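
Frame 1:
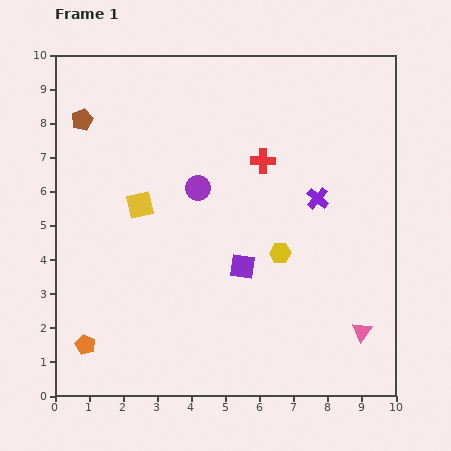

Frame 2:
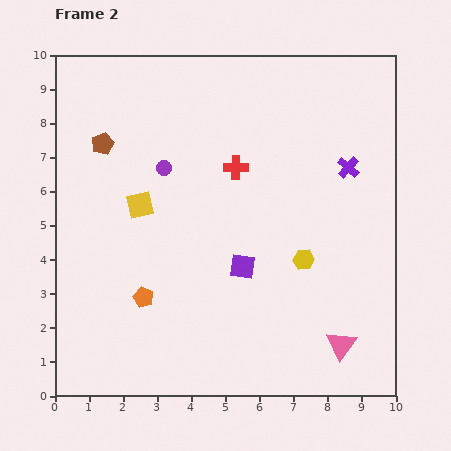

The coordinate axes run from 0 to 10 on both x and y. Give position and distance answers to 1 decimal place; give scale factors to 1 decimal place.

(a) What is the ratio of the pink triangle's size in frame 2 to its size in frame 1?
1.5×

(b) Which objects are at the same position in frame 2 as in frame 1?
the purple square, the yellow square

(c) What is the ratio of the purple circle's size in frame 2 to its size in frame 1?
0.6×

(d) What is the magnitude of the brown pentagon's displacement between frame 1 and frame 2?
0.9

The brown pentagon moved from (0.8, 8.1) to (1.4, 7.4), a distance of √(0.6² + 0.7²) ≈ 0.9.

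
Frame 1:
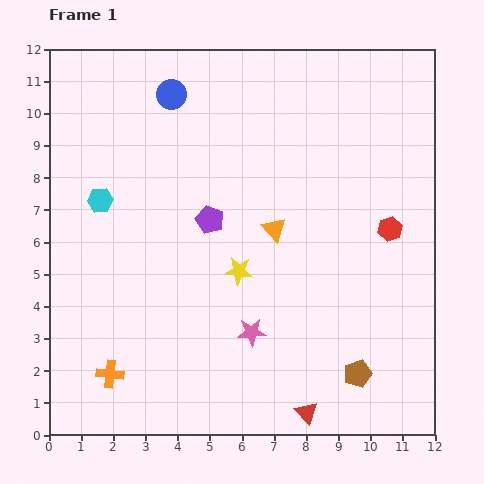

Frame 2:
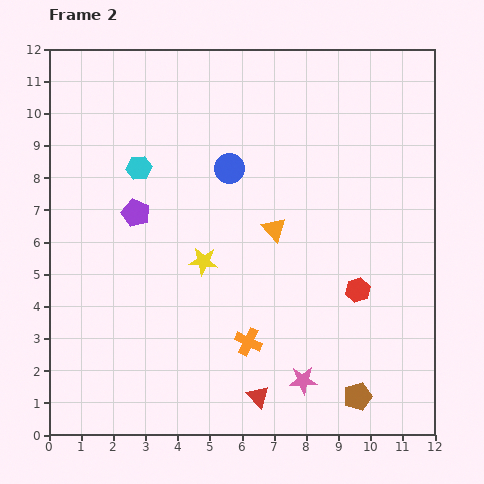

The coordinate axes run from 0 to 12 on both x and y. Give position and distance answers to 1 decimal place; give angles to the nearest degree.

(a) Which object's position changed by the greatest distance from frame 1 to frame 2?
the orange cross

(moved 4.4; next 2.9)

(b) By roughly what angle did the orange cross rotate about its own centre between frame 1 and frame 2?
19° clockwise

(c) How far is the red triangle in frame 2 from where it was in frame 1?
1.6

The red triangle moved from (8.0, 0.7) to (6.5, 1.2), a distance of √(1.5² + 0.5²) ≈ 1.6.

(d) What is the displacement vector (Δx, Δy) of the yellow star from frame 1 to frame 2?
(-1.1, 0.3)

The yellow star was at (5.9, 5.1) in frame 1 and (4.8, 5.4) in frame 2.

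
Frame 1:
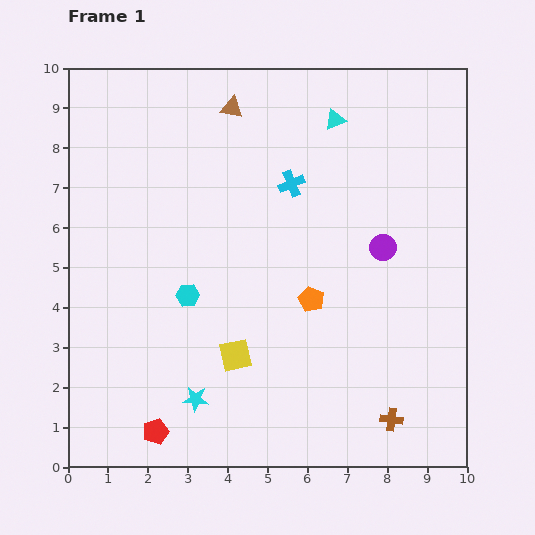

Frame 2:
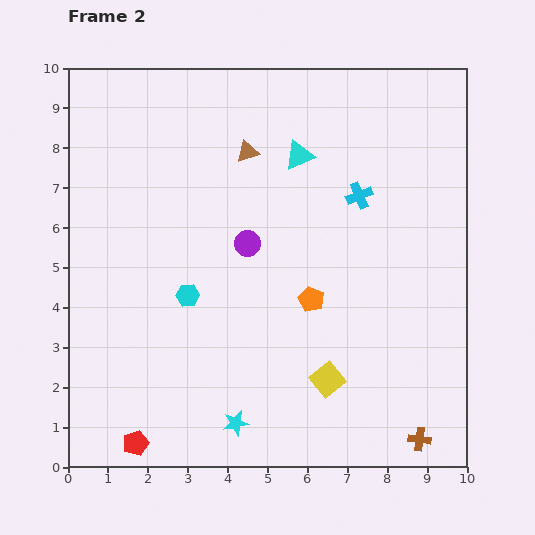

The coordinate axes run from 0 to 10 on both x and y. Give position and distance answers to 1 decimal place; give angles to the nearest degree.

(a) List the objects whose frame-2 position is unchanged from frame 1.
the cyan hexagon, the orange pentagon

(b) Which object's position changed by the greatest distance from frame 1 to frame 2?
the purple circle

(moved 3.4; next 2.4)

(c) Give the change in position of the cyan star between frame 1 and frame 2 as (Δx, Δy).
(1.0, -0.6)

The cyan star was at (3.2, 1.7) in frame 1 and (4.2, 1.1) in frame 2.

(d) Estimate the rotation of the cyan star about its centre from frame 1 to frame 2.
15° counter-clockwise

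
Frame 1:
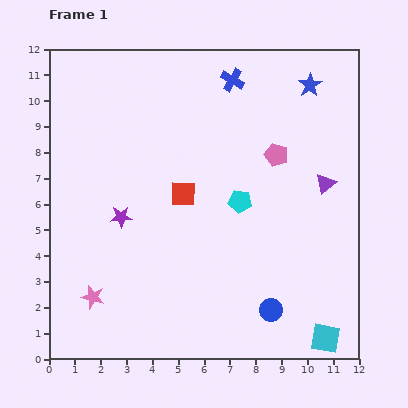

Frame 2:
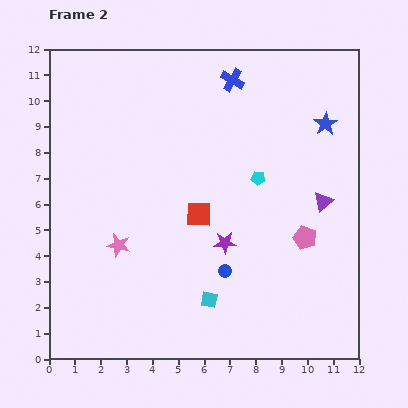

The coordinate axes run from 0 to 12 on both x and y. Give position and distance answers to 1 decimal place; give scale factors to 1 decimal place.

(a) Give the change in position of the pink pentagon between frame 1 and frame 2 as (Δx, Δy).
(1.1, -3.2)

The pink pentagon was at (8.8, 7.9) in frame 1 and (9.9, 4.7) in frame 2.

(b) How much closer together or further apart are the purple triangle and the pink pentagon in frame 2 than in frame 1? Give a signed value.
-0.6

Distance in frame 1: 2.2. Distance in frame 2: 1.6.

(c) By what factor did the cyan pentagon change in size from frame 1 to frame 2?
0.6×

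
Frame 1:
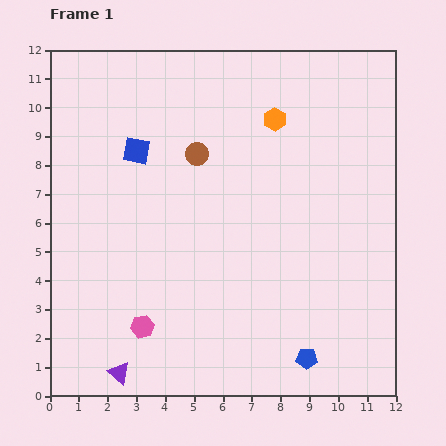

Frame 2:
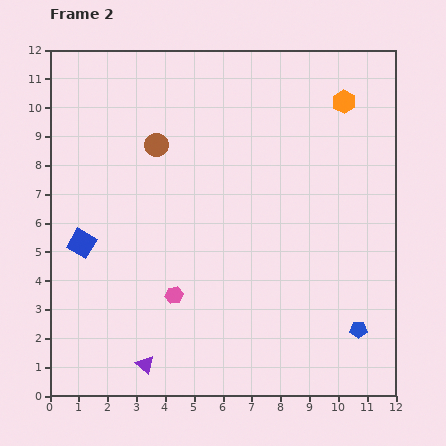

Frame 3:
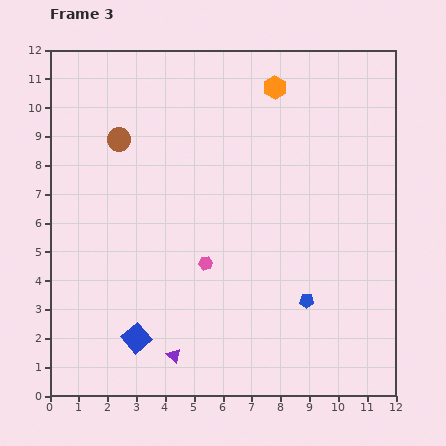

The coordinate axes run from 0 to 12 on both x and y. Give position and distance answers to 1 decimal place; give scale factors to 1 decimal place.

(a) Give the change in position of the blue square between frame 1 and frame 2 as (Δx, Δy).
(-1.9, -3.2)

The blue square was at (3.0, 8.5) in frame 1 and (1.1, 5.3) in frame 2.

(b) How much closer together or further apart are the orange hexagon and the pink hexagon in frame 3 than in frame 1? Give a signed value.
-1.9

Distance in frame 1: 8.5. Distance in frame 3: 6.6.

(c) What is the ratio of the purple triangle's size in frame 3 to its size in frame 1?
0.7×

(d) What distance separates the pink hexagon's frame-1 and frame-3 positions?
3.1

The pink hexagon moved from (3.2, 2.4) to (5.4, 4.6), a distance of √(2.2² + 2.2²) ≈ 3.1.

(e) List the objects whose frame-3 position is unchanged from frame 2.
none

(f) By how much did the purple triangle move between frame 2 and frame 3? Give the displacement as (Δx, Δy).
(1.0, 0.3)

The purple triangle was at (3.3, 1.1) in frame 2 and (4.3, 1.4) in frame 3.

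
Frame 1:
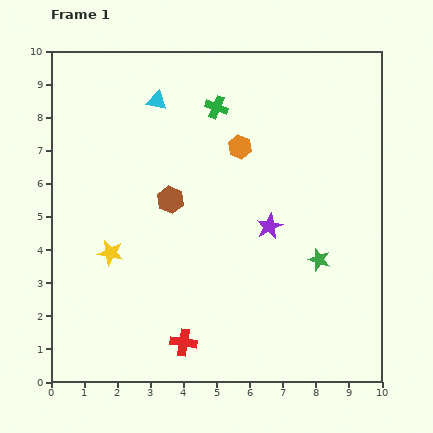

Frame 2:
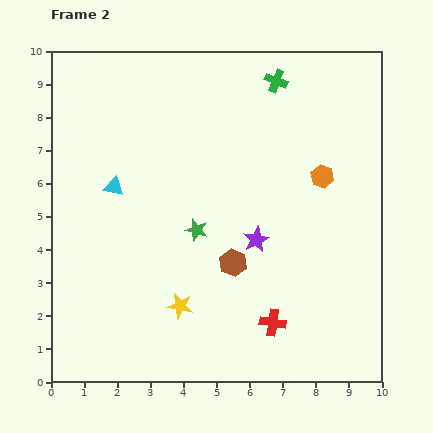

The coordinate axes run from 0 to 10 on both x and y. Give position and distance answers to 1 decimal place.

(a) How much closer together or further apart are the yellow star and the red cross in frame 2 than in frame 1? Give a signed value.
-0.7

Distance in frame 1: 3.5. Distance in frame 2: 2.8.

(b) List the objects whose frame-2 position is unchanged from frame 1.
none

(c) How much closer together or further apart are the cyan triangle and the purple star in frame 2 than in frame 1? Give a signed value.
-0.5

Distance in frame 1: 5.1. Distance in frame 2: 4.6.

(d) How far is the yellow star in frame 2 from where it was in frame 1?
2.6

The yellow star moved from (1.8, 3.9) to (3.9, 2.3), a distance of √(2.1² + 1.6²) ≈ 2.6.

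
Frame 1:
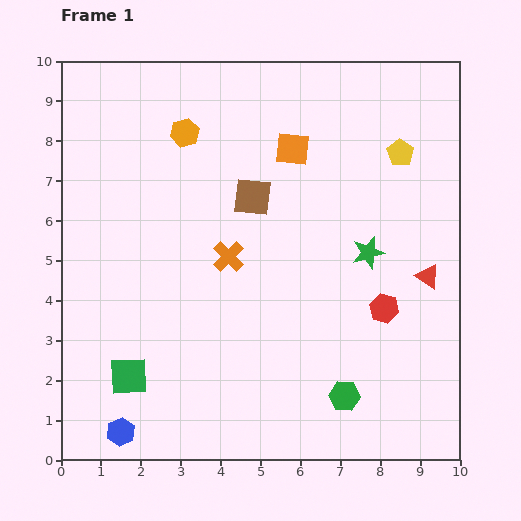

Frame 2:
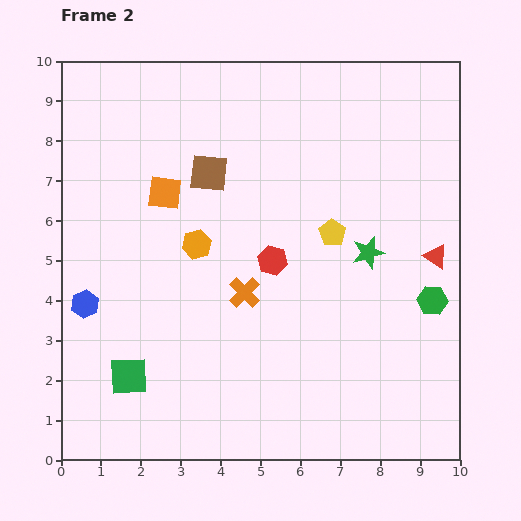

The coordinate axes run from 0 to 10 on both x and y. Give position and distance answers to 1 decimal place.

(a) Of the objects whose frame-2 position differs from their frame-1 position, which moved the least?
the red triangle

(moved 0.5)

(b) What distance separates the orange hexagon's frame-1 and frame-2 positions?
2.8

The orange hexagon moved from (3.1, 8.2) to (3.4, 5.4), a distance of √(0.3² + 2.8²) ≈ 2.8.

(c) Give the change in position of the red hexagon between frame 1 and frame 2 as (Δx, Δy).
(-2.8, 1.2)

The red hexagon was at (8.1, 3.8) in frame 1 and (5.3, 5.0) in frame 2.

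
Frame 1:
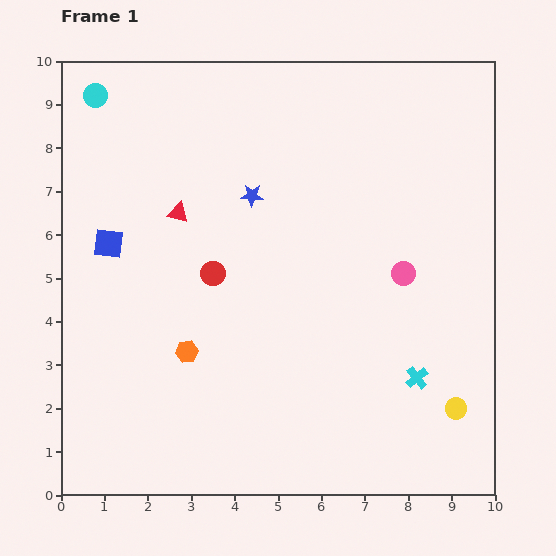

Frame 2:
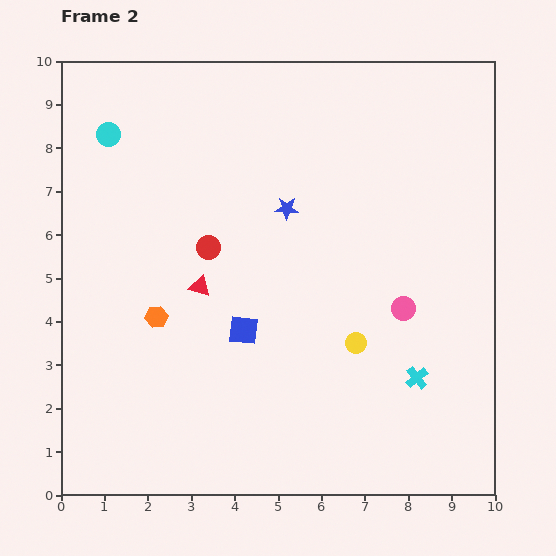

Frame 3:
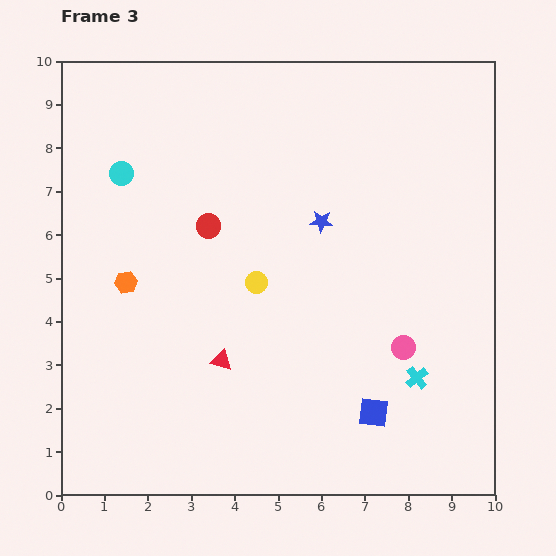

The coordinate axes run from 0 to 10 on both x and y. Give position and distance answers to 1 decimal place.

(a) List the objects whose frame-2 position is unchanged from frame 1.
the cyan cross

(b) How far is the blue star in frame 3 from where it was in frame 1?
1.7

The blue star moved from (4.4, 6.9) to (6.0, 6.3), a distance of √(1.6² + 0.6²) ≈ 1.7.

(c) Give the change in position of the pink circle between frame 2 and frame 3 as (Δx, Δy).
(0.0, -0.9)

The pink circle was at (7.9, 4.3) in frame 2 and (7.9, 3.4) in frame 3.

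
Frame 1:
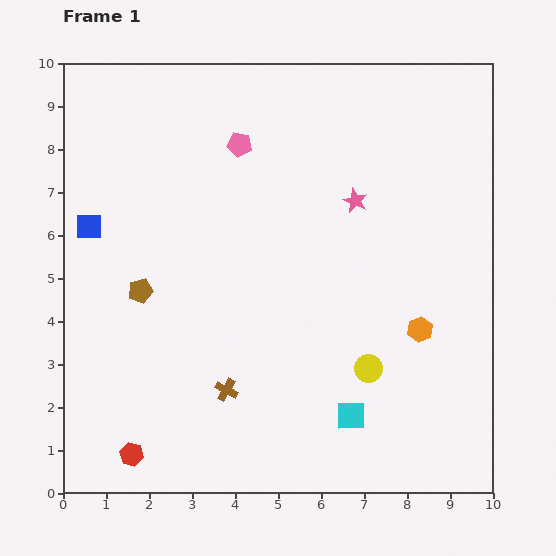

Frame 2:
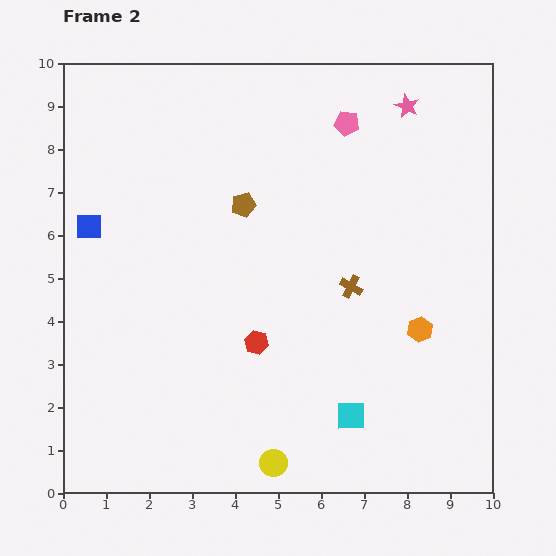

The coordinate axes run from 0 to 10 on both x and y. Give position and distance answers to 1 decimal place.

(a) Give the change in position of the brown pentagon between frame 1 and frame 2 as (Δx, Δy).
(2.4, 2.0)

The brown pentagon was at (1.8, 4.7) in frame 1 and (4.2, 6.7) in frame 2.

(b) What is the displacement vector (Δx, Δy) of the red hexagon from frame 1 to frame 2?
(2.9, 2.6)

The red hexagon was at (1.6, 0.9) in frame 1 and (4.5, 3.5) in frame 2.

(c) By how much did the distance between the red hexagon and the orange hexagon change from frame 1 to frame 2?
-3.5

Distance in frame 1: 7.3. Distance in frame 2: 3.8.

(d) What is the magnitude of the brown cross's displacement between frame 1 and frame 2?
3.8

The brown cross moved from (3.8, 2.4) to (6.7, 4.8), a distance of √(2.9² + 2.4²) ≈ 3.8.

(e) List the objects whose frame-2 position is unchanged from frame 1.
the orange hexagon, the cyan square, the blue square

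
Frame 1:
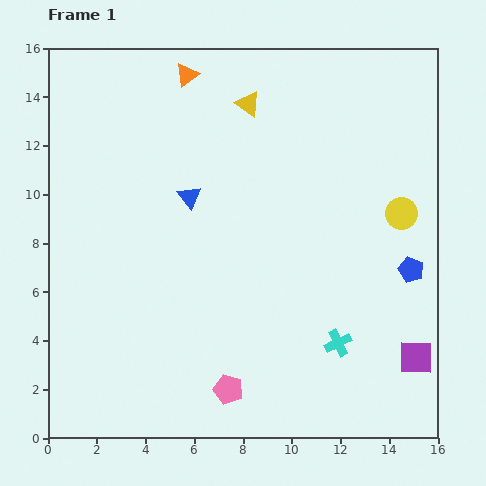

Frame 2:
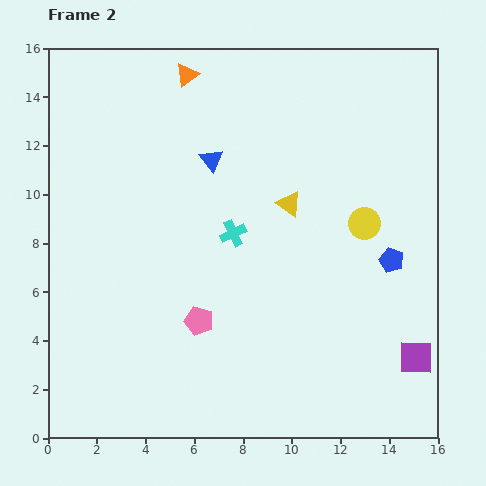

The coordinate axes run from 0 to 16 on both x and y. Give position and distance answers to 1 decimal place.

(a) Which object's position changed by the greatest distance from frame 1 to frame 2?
the cyan cross

(moved 6.2; next 4.4)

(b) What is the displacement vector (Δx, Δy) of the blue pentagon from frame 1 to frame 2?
(-0.8, 0.4)

The blue pentagon was at (14.9, 6.9) in frame 1 and (14.1, 7.3) in frame 2.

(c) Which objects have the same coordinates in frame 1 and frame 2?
the purple square, the orange triangle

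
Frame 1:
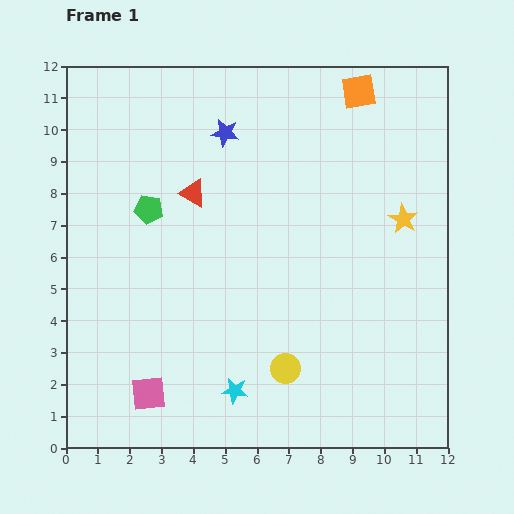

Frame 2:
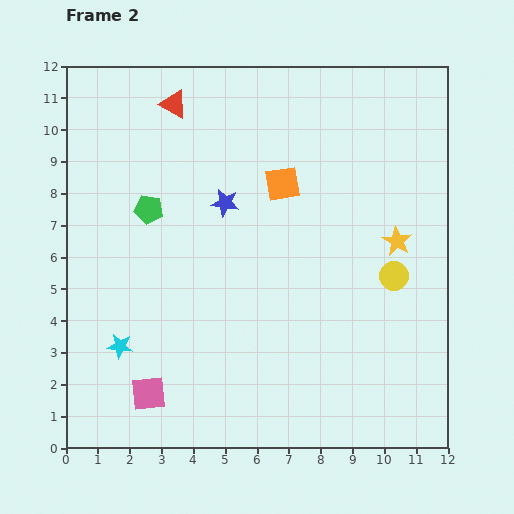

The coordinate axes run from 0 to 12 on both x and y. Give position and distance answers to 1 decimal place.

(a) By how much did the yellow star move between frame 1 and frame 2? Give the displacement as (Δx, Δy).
(-0.2, -0.7)

The yellow star was at (10.6, 7.2) in frame 1 and (10.4, 6.5) in frame 2.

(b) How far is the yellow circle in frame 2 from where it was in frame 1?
4.5

The yellow circle moved from (6.9, 2.5) to (10.3, 5.4), a distance of √(3.4² + 2.9²) ≈ 4.5.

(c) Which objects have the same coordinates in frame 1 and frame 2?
the pink square, the green pentagon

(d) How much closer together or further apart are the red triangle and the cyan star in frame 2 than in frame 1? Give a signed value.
+1.5

Distance in frame 1: 6.3. Distance in frame 2: 7.8.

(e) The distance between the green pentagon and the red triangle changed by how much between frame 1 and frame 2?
+1.9

Distance in frame 1: 1.5. Distance in frame 2: 3.4.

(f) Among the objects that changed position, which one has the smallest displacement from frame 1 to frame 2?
the yellow star

(moved 0.7)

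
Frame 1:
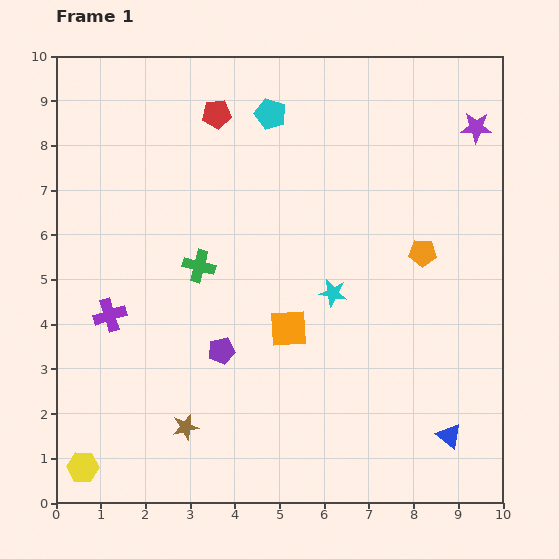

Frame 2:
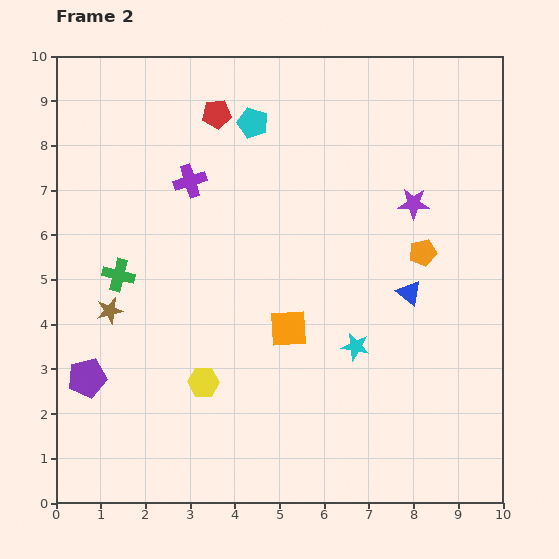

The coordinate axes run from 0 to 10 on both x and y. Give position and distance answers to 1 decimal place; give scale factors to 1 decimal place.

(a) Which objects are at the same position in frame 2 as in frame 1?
the orange square, the red pentagon, the orange pentagon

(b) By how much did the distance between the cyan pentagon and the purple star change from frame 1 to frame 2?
-0.6

Distance in frame 1: 4.6. Distance in frame 2: 4.0.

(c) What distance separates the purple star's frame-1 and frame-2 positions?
2.2

The purple star moved from (9.4, 8.4) to (8.0, 6.7), a distance of √(1.4² + 1.7²) ≈ 2.2.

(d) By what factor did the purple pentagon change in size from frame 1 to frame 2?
1.5×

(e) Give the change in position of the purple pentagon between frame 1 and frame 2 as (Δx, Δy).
(-3.0, -0.6)

The purple pentagon was at (3.7, 3.4) in frame 1 and (0.7, 2.8) in frame 2.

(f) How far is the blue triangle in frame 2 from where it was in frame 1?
3.3

The blue triangle moved from (8.8, 1.5) to (7.9, 4.7), a distance of √(0.9² + 3.2²) ≈ 3.3.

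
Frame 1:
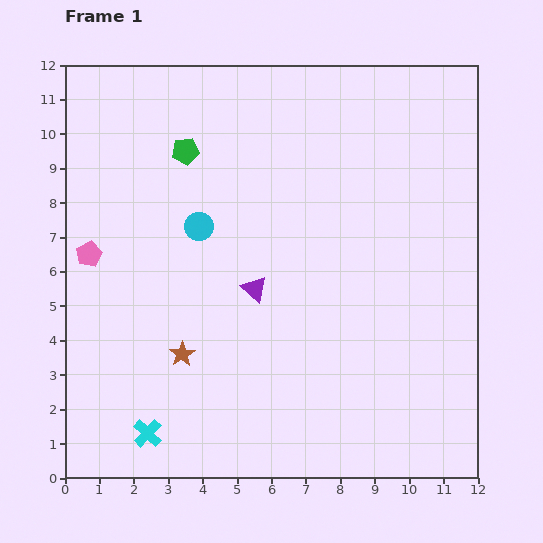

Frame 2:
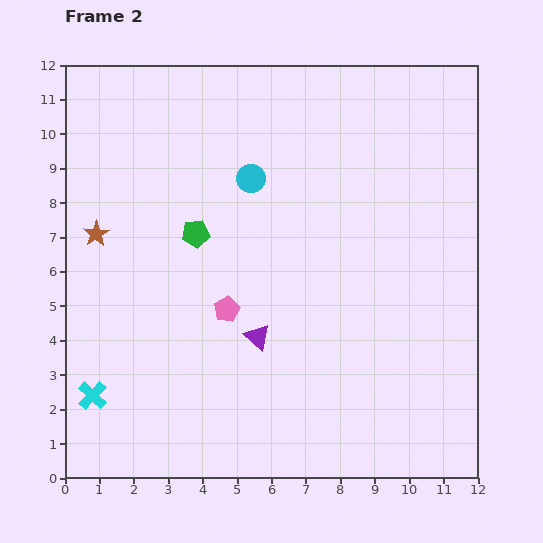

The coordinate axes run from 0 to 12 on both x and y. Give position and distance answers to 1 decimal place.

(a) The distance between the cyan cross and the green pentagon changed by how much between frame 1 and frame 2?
-2.7

Distance in frame 1: 8.3. Distance in frame 2: 5.6.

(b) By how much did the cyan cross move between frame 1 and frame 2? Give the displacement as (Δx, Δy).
(-1.6, 1.1)

The cyan cross was at (2.4, 1.3) in frame 1 and (0.8, 2.4) in frame 2.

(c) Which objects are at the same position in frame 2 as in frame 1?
none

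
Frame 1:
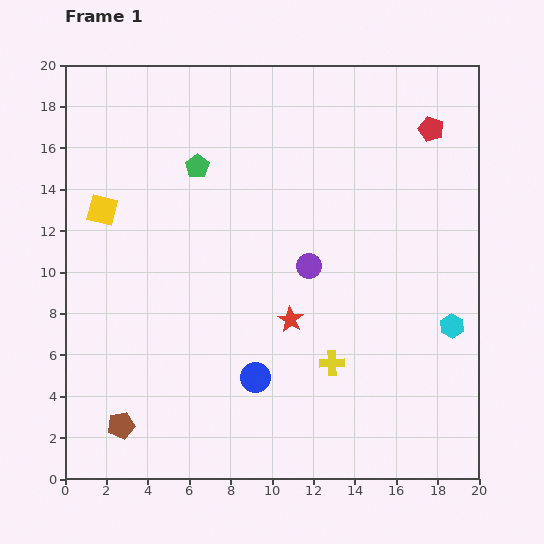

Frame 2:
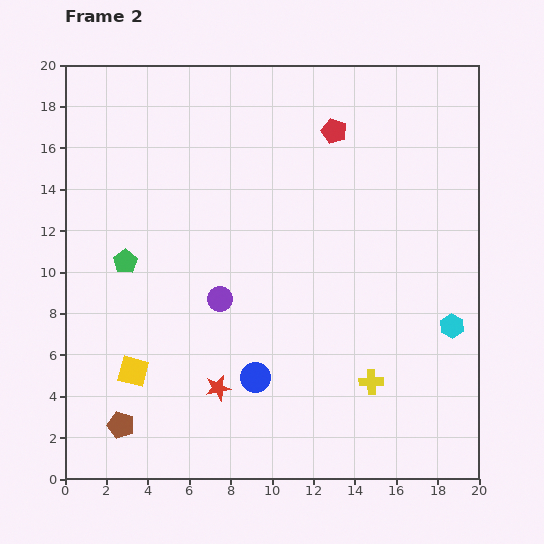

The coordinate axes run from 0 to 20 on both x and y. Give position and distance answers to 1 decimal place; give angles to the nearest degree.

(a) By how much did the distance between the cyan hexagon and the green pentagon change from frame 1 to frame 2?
+1.6

Distance in frame 1: 14.5. Distance in frame 2: 16.1.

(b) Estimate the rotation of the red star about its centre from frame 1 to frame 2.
28° clockwise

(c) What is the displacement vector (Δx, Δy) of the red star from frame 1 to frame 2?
(-3.5, -3.3)

The red star was at (10.9, 7.7) in frame 1 and (7.4, 4.4) in frame 2.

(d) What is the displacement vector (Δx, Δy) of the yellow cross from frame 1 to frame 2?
(1.9, -0.9)

The yellow cross was at (12.9, 5.6) in frame 1 and (14.8, 4.7) in frame 2.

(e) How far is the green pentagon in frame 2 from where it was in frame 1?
5.8

The green pentagon moved from (6.4, 15.1) to (2.9, 10.5), a distance of √(3.5² + 4.6²) ≈ 5.8.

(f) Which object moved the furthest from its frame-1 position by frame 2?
the yellow square

(moved 7.9; next 5.8)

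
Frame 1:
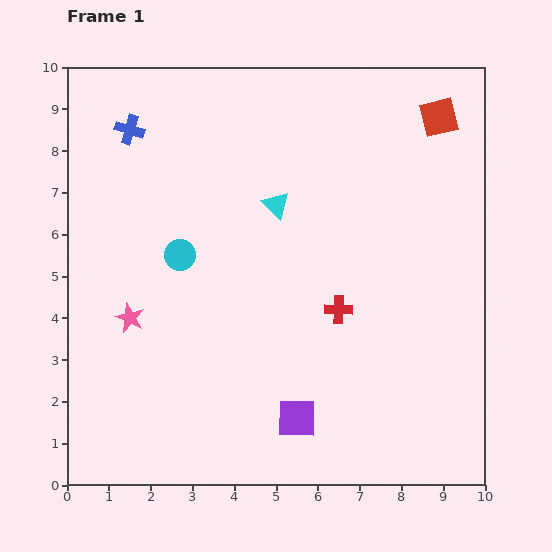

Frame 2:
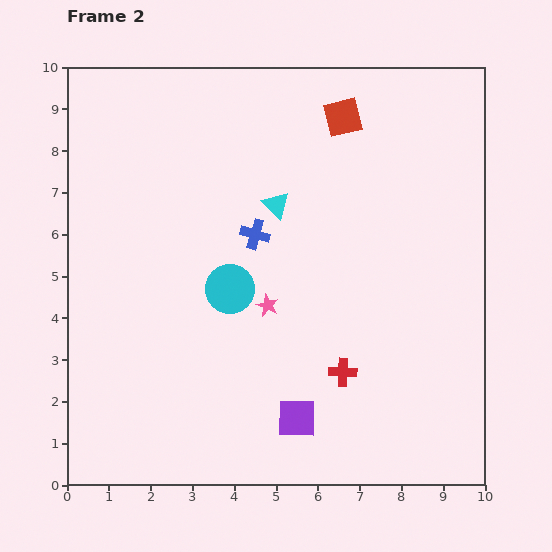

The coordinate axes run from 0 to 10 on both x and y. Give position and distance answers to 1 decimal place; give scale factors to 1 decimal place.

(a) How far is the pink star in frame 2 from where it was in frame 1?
3.3

The pink star moved from (1.5, 4.0) to (4.8, 4.3), a distance of √(3.3² + 0.3²) ≈ 3.3.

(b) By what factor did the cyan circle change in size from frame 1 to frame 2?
1.6×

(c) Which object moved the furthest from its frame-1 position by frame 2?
the blue cross

(moved 3.9; next 3.3)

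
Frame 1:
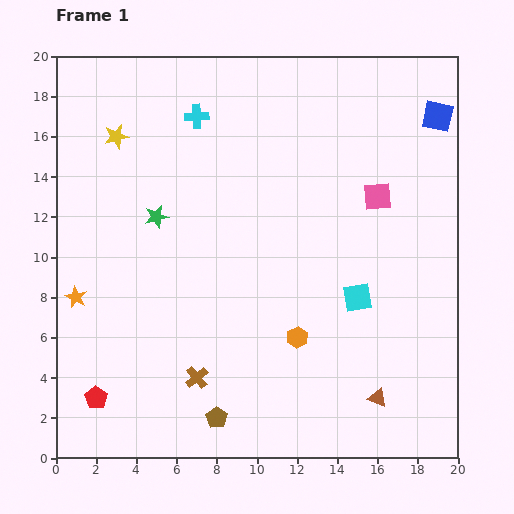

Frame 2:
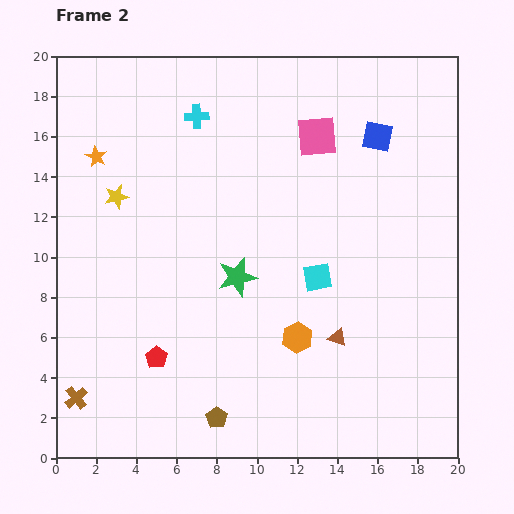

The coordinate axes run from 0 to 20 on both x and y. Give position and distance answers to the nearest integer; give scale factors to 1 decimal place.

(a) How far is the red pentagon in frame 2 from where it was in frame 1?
4

The red pentagon moved from (2, 3) to (5, 5), a distance of √(3² + 2²) ≈ 4.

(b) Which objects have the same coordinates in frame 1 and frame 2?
the brown pentagon, the cyan cross, the orange hexagon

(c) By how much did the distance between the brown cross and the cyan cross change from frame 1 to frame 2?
+2

Distance in frame 1: 13. Distance in frame 2: 15.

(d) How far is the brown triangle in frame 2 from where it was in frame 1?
4

The brown triangle moved from (16, 3) to (14, 6), a distance of √(2² + 3²) ≈ 4.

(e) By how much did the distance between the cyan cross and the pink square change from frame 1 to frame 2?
-4

Distance in frame 1: 10. Distance in frame 2: 6.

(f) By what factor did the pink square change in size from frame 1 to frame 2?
1.4×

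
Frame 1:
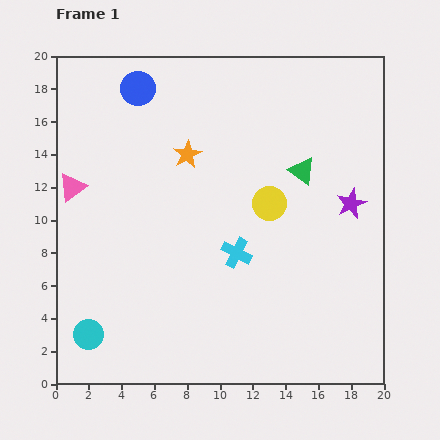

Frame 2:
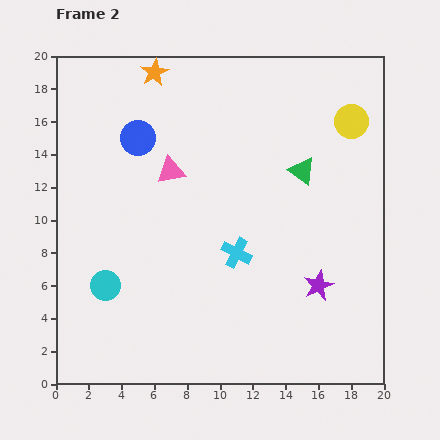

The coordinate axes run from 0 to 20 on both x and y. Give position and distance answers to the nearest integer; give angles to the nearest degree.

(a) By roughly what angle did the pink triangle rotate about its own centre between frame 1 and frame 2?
25° clockwise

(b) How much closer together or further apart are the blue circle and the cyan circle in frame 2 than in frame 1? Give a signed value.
-6

Distance in frame 1: 15. Distance in frame 2: 9.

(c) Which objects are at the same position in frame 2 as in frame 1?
the cyan cross, the green triangle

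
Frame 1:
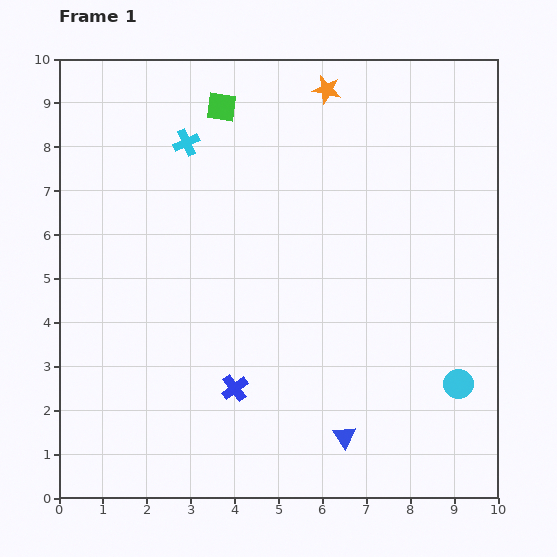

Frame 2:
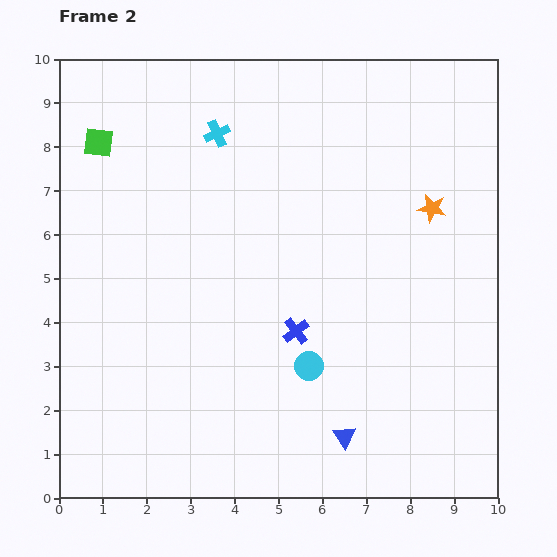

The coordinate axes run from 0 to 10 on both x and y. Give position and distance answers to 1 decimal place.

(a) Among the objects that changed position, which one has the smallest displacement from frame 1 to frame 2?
the cyan cross

(moved 0.7)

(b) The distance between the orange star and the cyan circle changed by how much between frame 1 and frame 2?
-2.7

Distance in frame 1: 7.3. Distance in frame 2: 4.6.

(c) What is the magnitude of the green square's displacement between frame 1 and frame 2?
2.9

The green square moved from (3.7, 8.9) to (0.9, 8.1), a distance of √(2.8² + 0.8²) ≈ 2.9.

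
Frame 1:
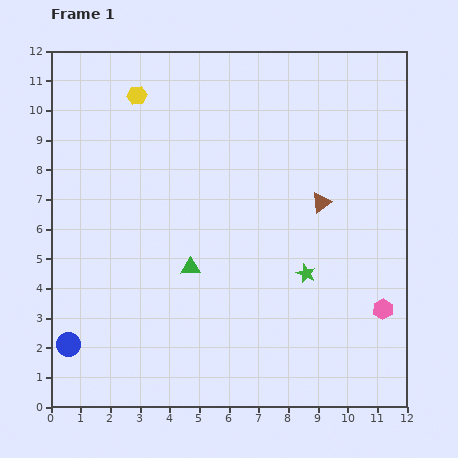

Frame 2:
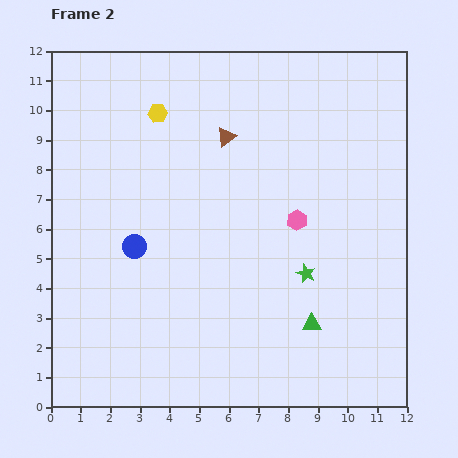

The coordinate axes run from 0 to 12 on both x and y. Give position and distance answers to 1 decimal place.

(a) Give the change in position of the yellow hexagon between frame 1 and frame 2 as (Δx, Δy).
(0.7, -0.6)

The yellow hexagon was at (2.9, 10.5) in frame 1 and (3.6, 9.9) in frame 2.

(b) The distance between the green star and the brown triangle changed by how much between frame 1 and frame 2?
+2.8

Distance in frame 1: 2.5. Distance in frame 2: 5.3.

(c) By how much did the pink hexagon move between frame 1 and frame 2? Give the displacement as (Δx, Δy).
(-2.9, 3.0)

The pink hexagon was at (11.2, 3.3) in frame 1 and (8.3, 6.3) in frame 2.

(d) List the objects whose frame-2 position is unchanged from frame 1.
the green star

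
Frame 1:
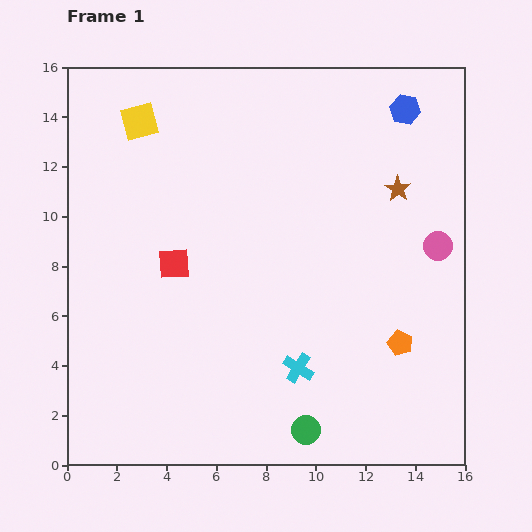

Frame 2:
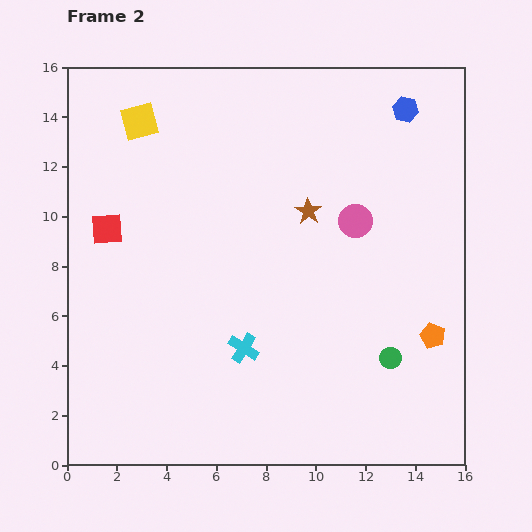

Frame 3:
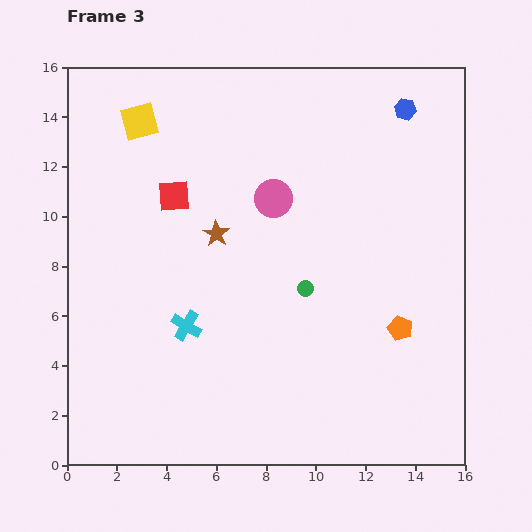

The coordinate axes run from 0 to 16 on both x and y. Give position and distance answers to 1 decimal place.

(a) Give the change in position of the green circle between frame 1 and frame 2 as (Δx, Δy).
(3.4, 2.9)

The green circle was at (9.6, 1.4) in frame 1 and (13.0, 4.3) in frame 2.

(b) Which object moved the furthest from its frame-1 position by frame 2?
the green circle

(moved 4.5; next 3.7)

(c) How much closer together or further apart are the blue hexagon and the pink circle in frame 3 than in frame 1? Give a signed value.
+0.7

Distance in frame 1: 5.7. Distance in frame 3: 6.4.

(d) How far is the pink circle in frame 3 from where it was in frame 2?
3.4

The pink circle moved from (11.6, 9.8) to (8.3, 10.7), a distance of √(3.3² + 0.9²) ≈ 3.4.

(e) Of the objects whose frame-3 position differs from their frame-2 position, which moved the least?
the orange pentagon

(moved 1.3)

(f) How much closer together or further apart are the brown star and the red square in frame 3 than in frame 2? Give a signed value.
-5.8

Distance in frame 2: 8.1. Distance in frame 3: 2.3.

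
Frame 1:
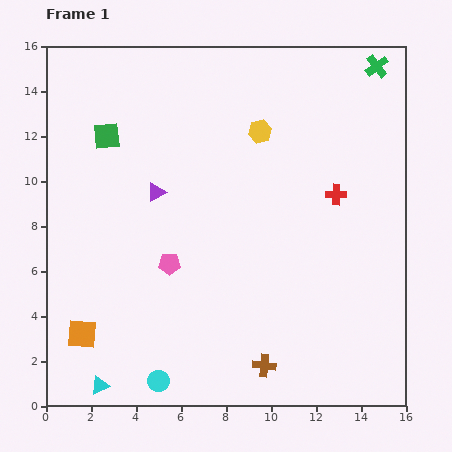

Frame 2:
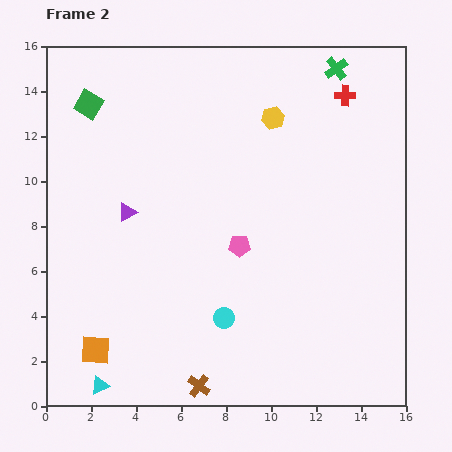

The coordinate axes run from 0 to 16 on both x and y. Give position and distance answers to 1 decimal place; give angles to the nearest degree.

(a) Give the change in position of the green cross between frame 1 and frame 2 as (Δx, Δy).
(-1.8, -0.1)

The green cross was at (14.7, 15.1) in frame 1 and (12.9, 15.0) in frame 2.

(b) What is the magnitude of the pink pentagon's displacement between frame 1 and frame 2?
3.2

The pink pentagon moved from (5.5, 6.3) to (8.6, 7.1), a distance of √(3.1² + 0.8²) ≈ 3.2.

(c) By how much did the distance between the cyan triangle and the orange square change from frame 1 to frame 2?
-0.8

Distance in frame 1: 2.4. Distance in frame 2: 1.6.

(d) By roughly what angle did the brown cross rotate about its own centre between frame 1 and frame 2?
32° clockwise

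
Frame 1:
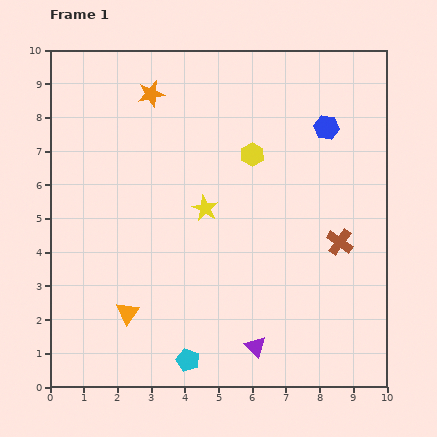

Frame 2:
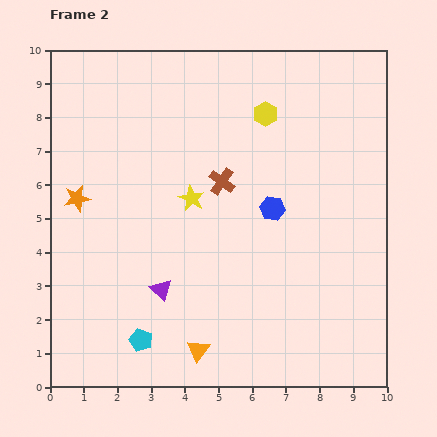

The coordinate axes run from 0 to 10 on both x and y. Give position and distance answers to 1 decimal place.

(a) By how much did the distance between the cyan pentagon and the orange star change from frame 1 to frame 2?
-3.4

Distance in frame 1: 8.0. Distance in frame 2: 4.6.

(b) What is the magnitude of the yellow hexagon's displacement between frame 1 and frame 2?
1.3

The yellow hexagon moved from (6.0, 6.9) to (6.4, 8.1), a distance of √(0.4² + 1.2²) ≈ 1.3.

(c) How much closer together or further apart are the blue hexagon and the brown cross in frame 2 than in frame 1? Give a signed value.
-1.7

Distance in frame 1: 3.4. Distance in frame 2: 1.7.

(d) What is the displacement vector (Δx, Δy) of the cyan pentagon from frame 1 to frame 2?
(-1.4, 0.6)

The cyan pentagon was at (4.1, 0.8) in frame 1 and (2.7, 1.4) in frame 2.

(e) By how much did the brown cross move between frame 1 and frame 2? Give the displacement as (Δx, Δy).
(-3.5, 1.8)

The brown cross was at (8.6, 4.3) in frame 1 and (5.1, 6.1) in frame 2.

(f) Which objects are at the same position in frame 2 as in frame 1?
none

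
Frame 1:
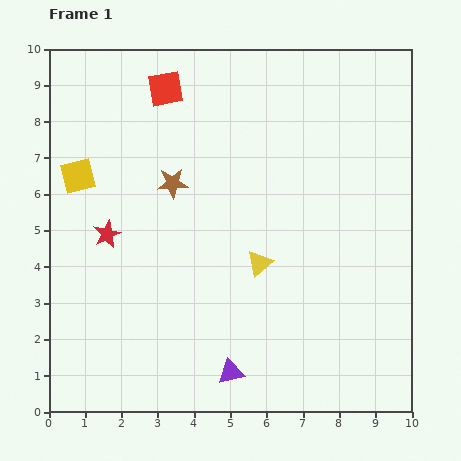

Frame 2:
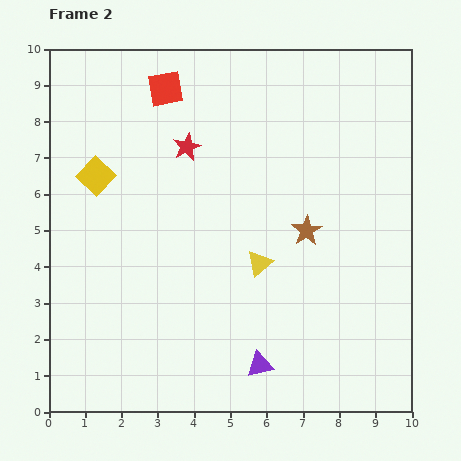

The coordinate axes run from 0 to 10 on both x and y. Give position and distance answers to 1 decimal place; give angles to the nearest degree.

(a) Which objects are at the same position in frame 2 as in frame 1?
the yellow triangle, the red square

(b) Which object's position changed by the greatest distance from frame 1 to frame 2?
the brown star

(moved 3.9; next 3.3)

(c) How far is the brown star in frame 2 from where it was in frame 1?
3.9

The brown star moved from (3.4, 6.3) to (7.1, 5.0), a distance of √(3.7² + 1.3²) ≈ 3.9.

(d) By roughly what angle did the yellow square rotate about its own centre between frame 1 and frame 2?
33° counter-clockwise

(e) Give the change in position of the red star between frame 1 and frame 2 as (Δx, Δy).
(2.2, 2.4)

The red star was at (1.6, 4.9) in frame 1 and (3.8, 7.3) in frame 2.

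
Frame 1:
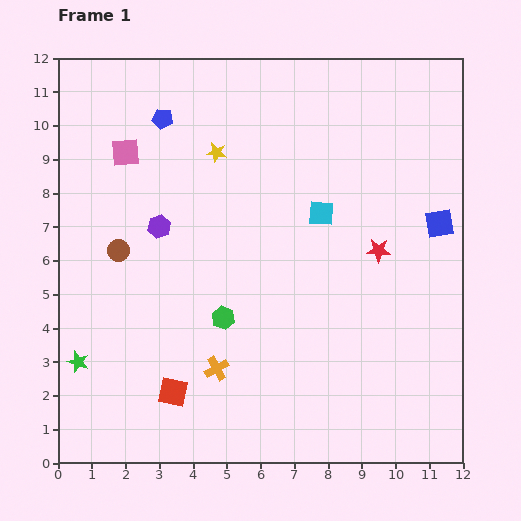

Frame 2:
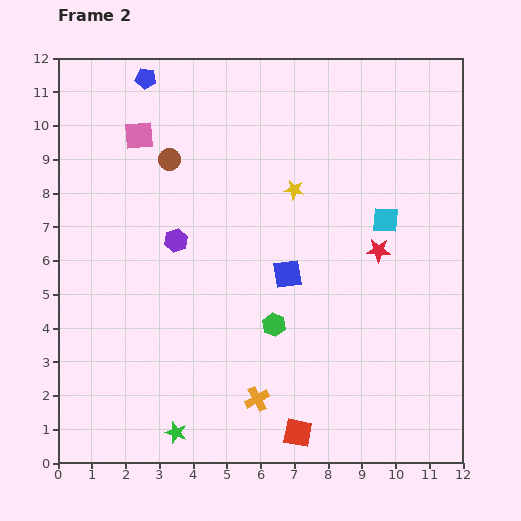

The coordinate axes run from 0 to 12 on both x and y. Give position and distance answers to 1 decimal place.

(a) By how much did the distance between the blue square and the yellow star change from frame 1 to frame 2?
-4.4

Distance in frame 1: 6.9. Distance in frame 2: 2.5.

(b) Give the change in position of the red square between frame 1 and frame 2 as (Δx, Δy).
(3.7, -1.2)

The red square was at (3.4, 2.1) in frame 1 and (7.1, 0.9) in frame 2.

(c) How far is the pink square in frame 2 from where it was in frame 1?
0.6

The pink square moved from (2.0, 9.2) to (2.4, 9.7), a distance of √(0.4² + 0.5²) ≈ 0.6.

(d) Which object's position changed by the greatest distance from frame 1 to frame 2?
the blue square

(moved 4.7; next 3.9)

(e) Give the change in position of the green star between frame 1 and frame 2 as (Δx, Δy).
(2.9, -2.1)

The green star was at (0.6, 3.0) in frame 1 and (3.5, 0.9) in frame 2.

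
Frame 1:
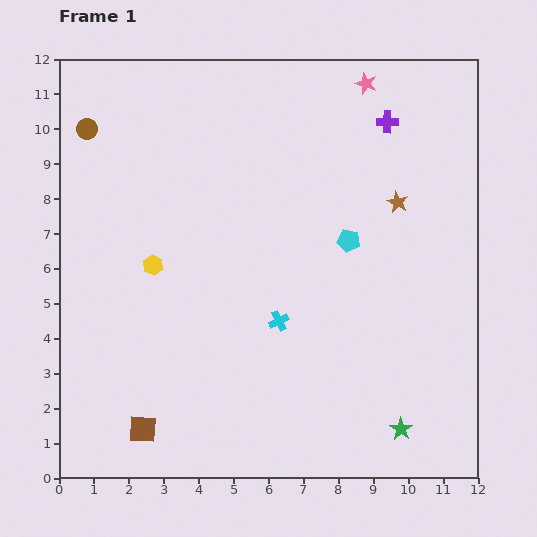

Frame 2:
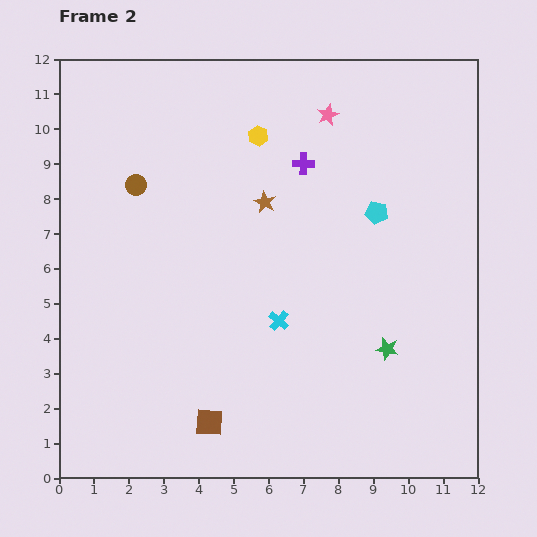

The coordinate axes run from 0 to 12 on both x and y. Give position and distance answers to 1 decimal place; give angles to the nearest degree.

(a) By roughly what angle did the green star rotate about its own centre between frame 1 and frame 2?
24° counter-clockwise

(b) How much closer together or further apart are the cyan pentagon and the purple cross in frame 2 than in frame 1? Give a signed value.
-1.1

Distance in frame 1: 3.6. Distance in frame 2: 2.5.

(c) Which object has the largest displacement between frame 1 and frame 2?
the yellow hexagon

(moved 4.8; next 3.8)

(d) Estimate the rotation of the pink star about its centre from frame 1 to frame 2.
28° clockwise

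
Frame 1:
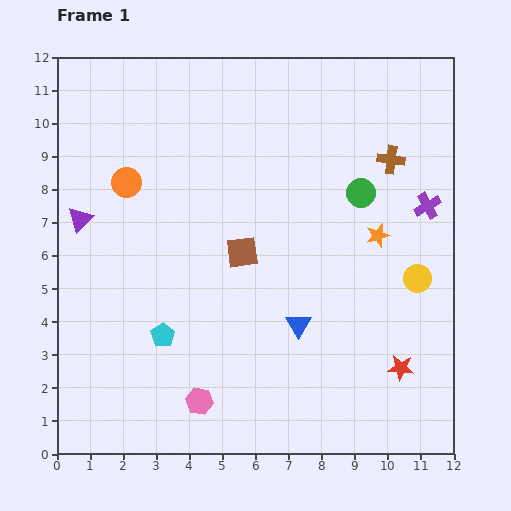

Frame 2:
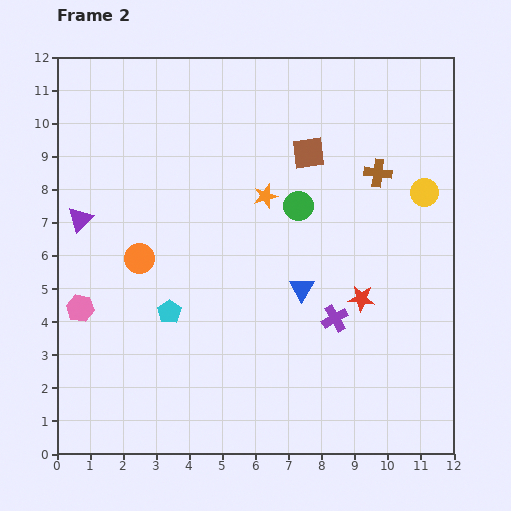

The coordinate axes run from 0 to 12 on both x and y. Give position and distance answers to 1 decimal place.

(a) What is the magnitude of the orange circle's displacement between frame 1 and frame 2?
2.3

The orange circle moved from (2.1, 8.2) to (2.5, 5.9), a distance of √(0.4² + 2.3²) ≈ 2.3.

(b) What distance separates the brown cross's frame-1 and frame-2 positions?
0.6

The brown cross moved from (10.1, 8.9) to (9.7, 8.5), a distance of √(0.4² + 0.4²) ≈ 0.6.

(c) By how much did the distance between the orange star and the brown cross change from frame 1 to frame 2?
+1.2

Distance in frame 1: 2.3. Distance in frame 2: 3.5.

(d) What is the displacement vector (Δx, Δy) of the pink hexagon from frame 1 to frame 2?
(-3.6, 2.8)

The pink hexagon was at (4.3, 1.6) in frame 1 and (0.7, 4.4) in frame 2.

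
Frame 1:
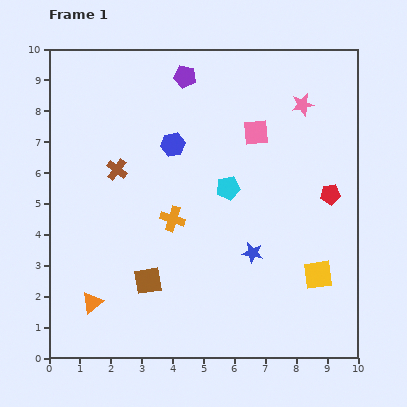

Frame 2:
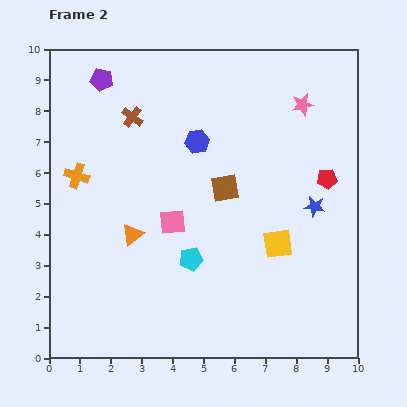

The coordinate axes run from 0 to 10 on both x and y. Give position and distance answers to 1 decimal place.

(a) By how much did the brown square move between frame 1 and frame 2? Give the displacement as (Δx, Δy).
(2.5, 3.0)

The brown square was at (3.2, 2.5) in frame 1 and (5.7, 5.5) in frame 2.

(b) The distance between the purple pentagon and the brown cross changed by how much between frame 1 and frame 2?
-2.1

Distance in frame 1: 3.7. Distance in frame 2: 1.6.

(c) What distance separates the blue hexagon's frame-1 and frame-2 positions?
0.8

The blue hexagon moved from (4.0, 6.9) to (4.8, 7.0), a distance of √(0.8² + 0.1²) ≈ 0.8.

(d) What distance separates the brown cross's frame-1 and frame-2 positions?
1.8

The brown cross moved from (2.2, 6.1) to (2.7, 7.8), a distance of √(0.5² + 1.7²) ≈ 1.8.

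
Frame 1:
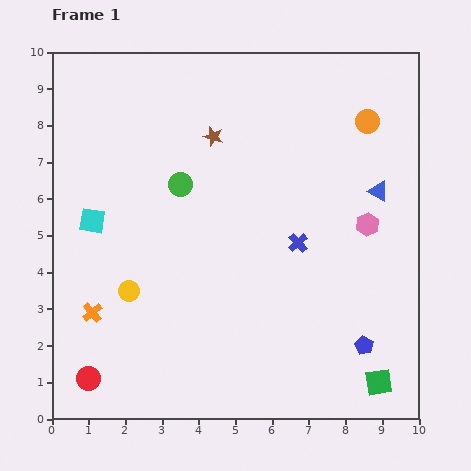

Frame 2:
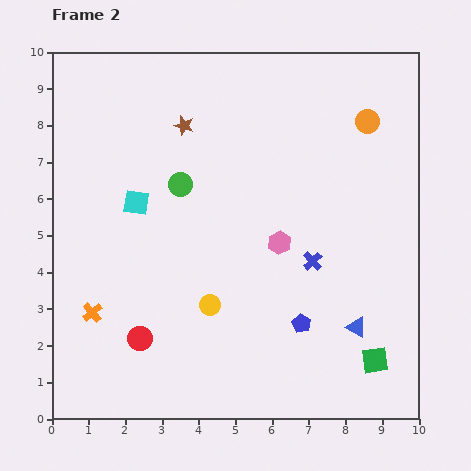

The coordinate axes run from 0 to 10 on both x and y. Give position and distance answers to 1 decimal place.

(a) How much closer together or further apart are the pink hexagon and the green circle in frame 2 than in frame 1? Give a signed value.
-2.1

Distance in frame 1: 5.2. Distance in frame 2: 3.1.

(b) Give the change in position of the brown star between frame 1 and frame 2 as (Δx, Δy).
(-0.8, 0.3)

The brown star was at (4.4, 7.7) in frame 1 and (3.6, 8.0) in frame 2.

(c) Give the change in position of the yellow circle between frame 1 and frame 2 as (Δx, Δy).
(2.2, -0.4)

The yellow circle was at (2.1, 3.5) in frame 1 and (4.3, 3.1) in frame 2.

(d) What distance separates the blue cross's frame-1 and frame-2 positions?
0.6

The blue cross moved from (6.7, 4.8) to (7.1, 4.3), a distance of √(0.4² + 0.5²) ≈ 0.6.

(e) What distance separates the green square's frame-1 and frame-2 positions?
0.6

The green square moved from (8.9, 1.0) to (8.8, 1.6), a distance of √(0.1² + 0.6²) ≈ 0.6.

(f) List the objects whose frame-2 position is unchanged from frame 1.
the orange cross, the orange circle, the green circle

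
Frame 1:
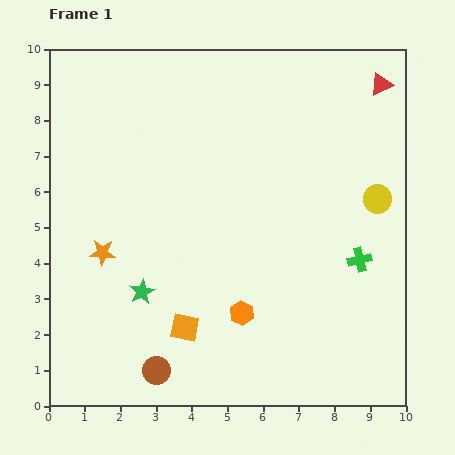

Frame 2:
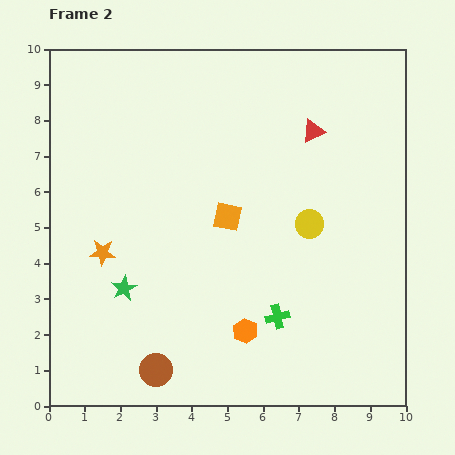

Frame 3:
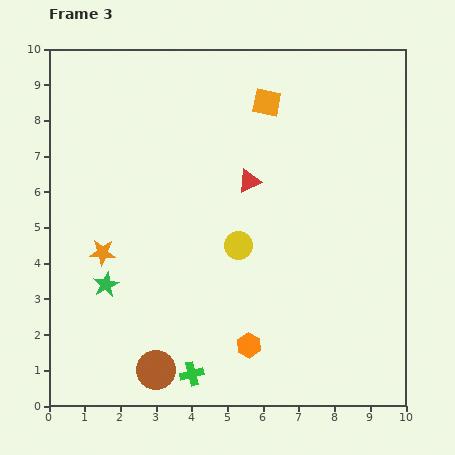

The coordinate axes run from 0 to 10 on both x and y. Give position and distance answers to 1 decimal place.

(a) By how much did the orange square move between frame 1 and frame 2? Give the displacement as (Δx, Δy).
(1.2, 3.1)

The orange square was at (3.8, 2.2) in frame 1 and (5.0, 5.3) in frame 2.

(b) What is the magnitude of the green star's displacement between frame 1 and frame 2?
0.5

The green star moved from (2.6, 3.2) to (2.1, 3.3), a distance of √(0.5² + 0.1²) ≈ 0.5.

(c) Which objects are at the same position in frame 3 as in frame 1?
the orange star, the brown circle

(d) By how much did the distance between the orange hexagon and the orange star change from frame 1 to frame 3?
+0.6

Distance in frame 1: 4.3. Distance in frame 3: 4.9.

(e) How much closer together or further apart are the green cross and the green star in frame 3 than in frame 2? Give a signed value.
-0.9

Distance in frame 2: 4.4. Distance in frame 3: 3.5.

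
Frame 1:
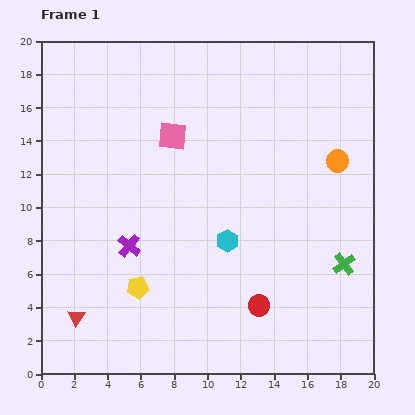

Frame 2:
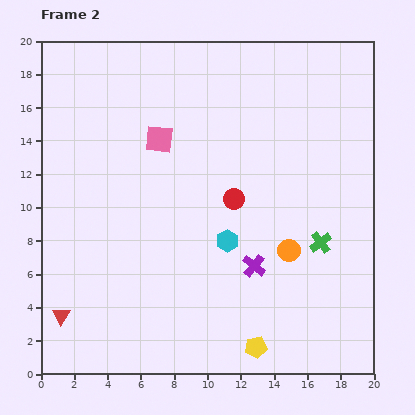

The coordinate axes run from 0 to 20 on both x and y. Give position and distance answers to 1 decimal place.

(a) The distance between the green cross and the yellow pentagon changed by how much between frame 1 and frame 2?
-5.1

Distance in frame 1: 12.5. Distance in frame 2: 7.4.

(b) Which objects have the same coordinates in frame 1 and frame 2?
the cyan hexagon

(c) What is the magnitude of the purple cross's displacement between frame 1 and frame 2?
7.6

The purple cross moved from (5.3, 7.7) to (12.8, 6.5), a distance of √(7.5² + 1.2²) ≈ 7.6.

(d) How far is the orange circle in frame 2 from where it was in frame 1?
6.1

The orange circle moved from (17.8, 12.8) to (14.9, 7.4), a distance of √(2.9² + 5.4²) ≈ 6.1.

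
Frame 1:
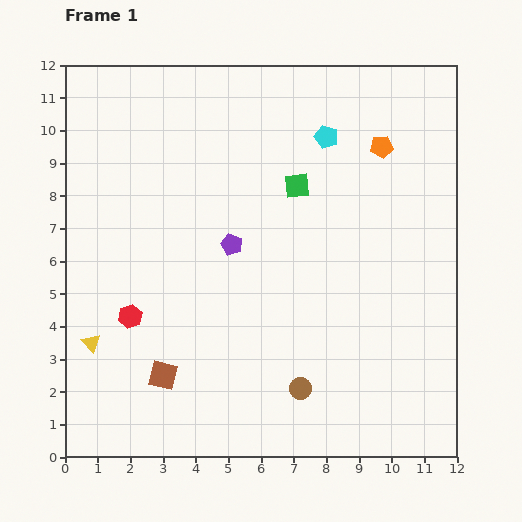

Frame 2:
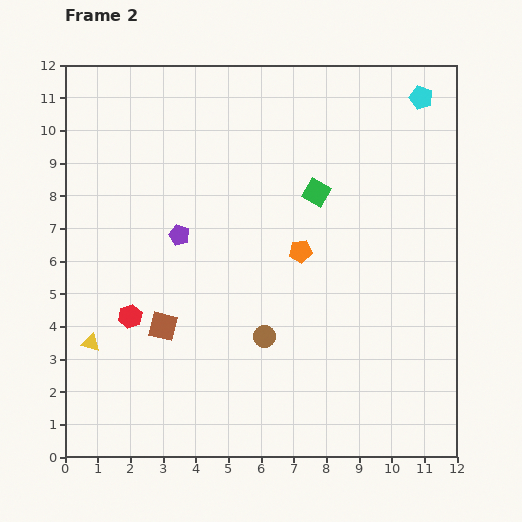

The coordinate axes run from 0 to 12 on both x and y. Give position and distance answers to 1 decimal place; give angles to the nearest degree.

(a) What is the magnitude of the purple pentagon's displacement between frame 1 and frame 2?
1.6

The purple pentagon moved from (5.1, 6.5) to (3.5, 6.8), a distance of √(1.6² + 0.3²) ≈ 1.6.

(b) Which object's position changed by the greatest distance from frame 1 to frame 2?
the orange pentagon

(moved 4.1; next 3.1)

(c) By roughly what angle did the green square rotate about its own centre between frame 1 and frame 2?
35° clockwise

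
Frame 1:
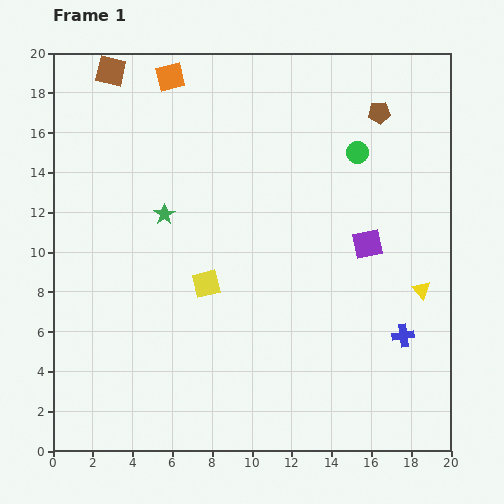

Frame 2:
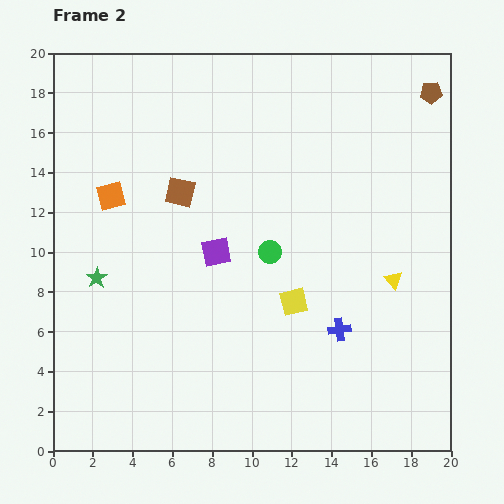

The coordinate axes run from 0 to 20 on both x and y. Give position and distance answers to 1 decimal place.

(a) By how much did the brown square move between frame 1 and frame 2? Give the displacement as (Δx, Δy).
(3.5, -6.1)

The brown square was at (2.9, 19.1) in frame 1 and (6.4, 13.0) in frame 2.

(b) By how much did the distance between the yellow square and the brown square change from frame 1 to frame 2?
-3.8

Distance in frame 1: 11.7. Distance in frame 2: 7.9.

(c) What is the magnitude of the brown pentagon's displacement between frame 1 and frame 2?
2.8

The brown pentagon moved from (16.4, 17.0) to (19.0, 18.0), a distance of √(2.6² + 1.0²) ≈ 2.8.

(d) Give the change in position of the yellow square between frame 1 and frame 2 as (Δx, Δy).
(4.4, -0.9)

The yellow square was at (7.7, 8.4) in frame 1 and (12.1, 7.5) in frame 2.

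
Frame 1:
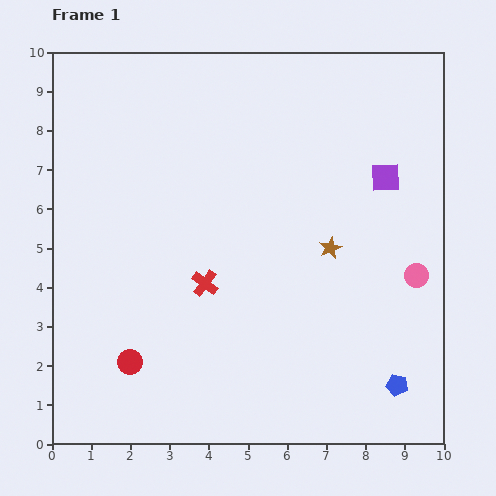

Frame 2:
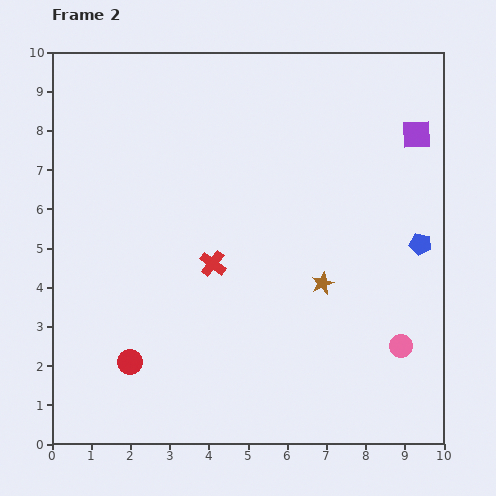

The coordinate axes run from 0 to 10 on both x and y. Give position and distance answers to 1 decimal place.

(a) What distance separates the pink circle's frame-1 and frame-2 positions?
1.8

The pink circle moved from (9.3, 4.3) to (8.9, 2.5), a distance of √(0.4² + 1.8²) ≈ 1.8.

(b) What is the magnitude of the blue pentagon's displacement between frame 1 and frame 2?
3.6

The blue pentagon moved from (8.8, 1.5) to (9.4, 5.1), a distance of √(0.6² + 3.6²) ≈ 3.6.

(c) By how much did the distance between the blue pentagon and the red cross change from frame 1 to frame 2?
-0.2

Distance in frame 1: 5.5. Distance in frame 2: 5.3.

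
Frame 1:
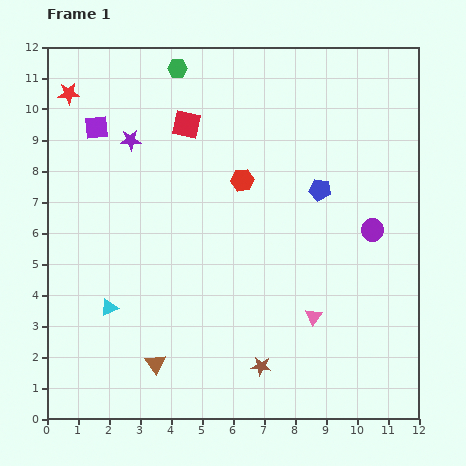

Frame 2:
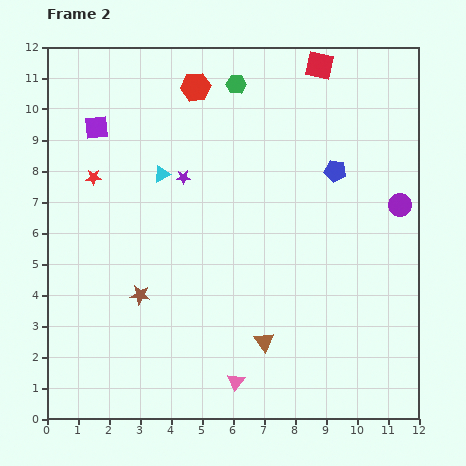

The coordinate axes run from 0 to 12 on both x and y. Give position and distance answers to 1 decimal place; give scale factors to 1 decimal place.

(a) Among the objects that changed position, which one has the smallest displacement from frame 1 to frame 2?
the blue pentagon

(moved 0.8)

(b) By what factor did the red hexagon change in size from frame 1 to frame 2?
1.3×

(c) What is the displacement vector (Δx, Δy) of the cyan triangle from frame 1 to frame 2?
(1.7, 4.3)

The cyan triangle was at (2.0, 3.6) in frame 1 and (3.7, 7.9) in frame 2.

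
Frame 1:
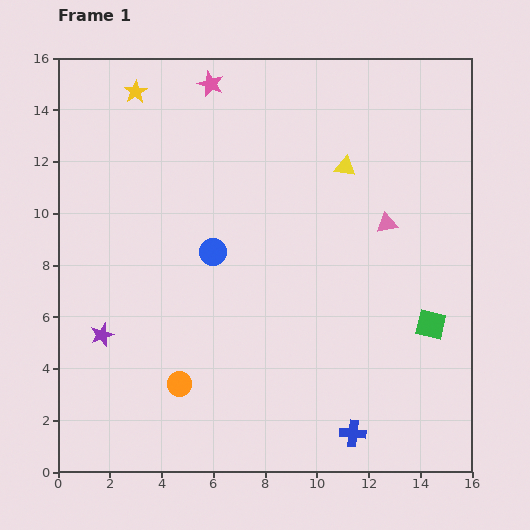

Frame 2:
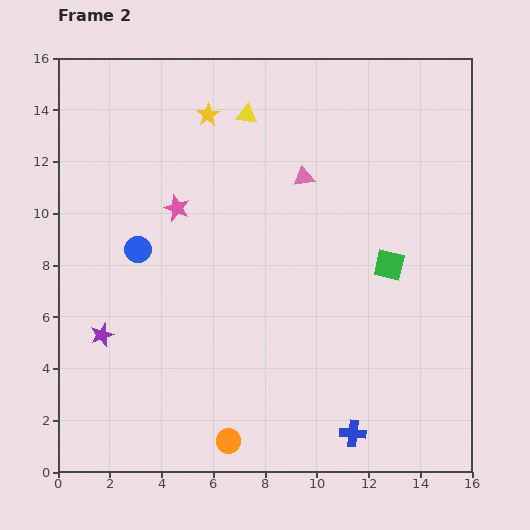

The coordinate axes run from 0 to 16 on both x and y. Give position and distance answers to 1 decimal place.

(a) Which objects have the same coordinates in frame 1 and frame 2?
the blue cross, the purple star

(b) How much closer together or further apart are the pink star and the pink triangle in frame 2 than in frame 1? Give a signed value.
-3.7

Distance in frame 1: 8.7. Distance in frame 2: 5.0.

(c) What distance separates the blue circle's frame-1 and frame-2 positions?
2.9

The blue circle moved from (6.0, 8.5) to (3.1, 8.6), a distance of √(2.9² + 0.1²) ≈ 2.9.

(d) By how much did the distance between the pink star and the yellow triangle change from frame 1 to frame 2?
-1.6

Distance in frame 1: 6.1. Distance in frame 2: 4.5.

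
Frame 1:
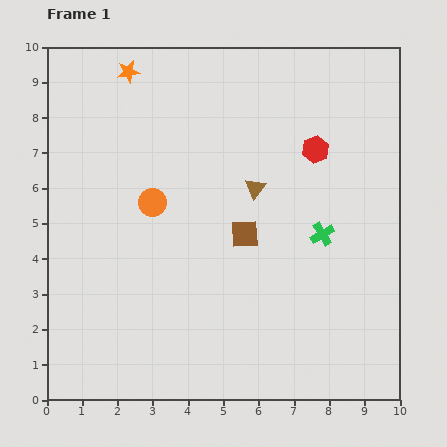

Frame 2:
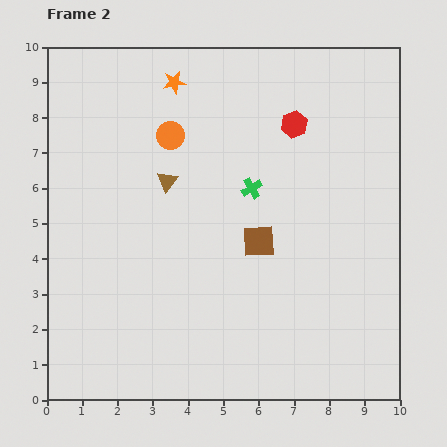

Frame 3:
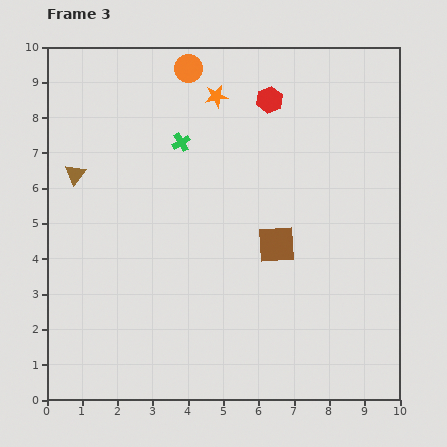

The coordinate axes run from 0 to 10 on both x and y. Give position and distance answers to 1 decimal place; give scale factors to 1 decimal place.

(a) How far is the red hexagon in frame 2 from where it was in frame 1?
0.9

The red hexagon moved from (7.6, 7.1) to (7.0, 7.8), a distance of √(0.6² + 0.7²) ≈ 0.9.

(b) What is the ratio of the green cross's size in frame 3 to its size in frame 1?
0.8×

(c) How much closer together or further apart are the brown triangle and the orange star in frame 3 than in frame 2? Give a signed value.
+1.8

Distance in frame 2: 2.8. Distance in frame 3: 4.6.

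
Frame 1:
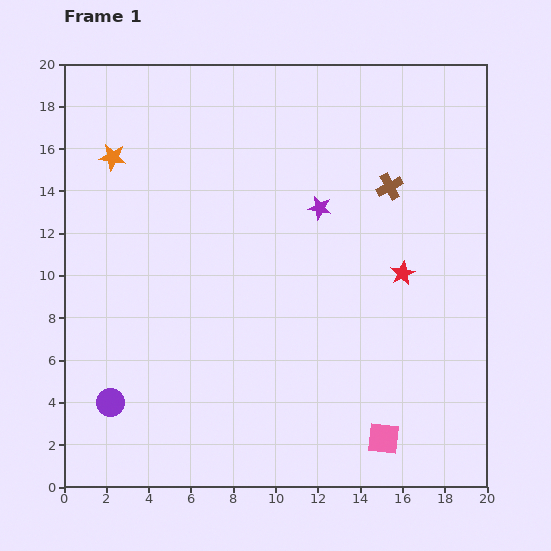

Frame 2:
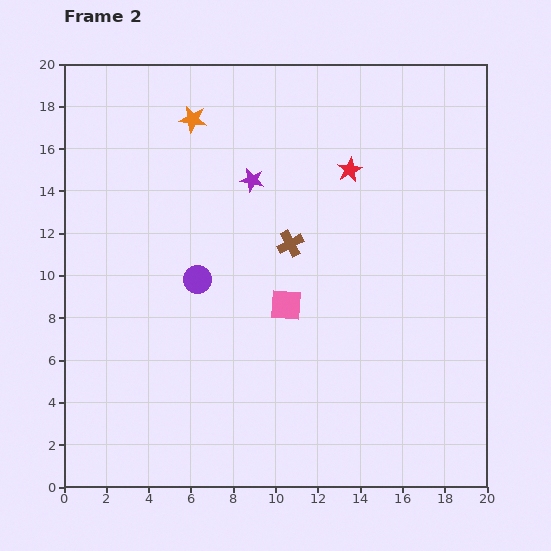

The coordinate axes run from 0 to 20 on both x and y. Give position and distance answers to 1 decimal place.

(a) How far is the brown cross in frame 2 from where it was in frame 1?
5.4

The brown cross moved from (15.4, 14.2) to (10.7, 11.5), a distance of √(4.7² + 2.7²) ≈ 5.4.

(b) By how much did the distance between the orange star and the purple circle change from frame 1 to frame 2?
-4.0

Distance in frame 1: 11.6. Distance in frame 2: 7.6.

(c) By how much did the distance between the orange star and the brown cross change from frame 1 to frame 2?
-5.7

Distance in frame 1: 13.2. Distance in frame 2: 7.5.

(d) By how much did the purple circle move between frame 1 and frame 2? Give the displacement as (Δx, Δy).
(4.1, 5.8)

The purple circle was at (2.2, 4.0) in frame 1 and (6.3, 9.8) in frame 2.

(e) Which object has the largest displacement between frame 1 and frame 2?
the pink square

(moved 7.8; next 7.1)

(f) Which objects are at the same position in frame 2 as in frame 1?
none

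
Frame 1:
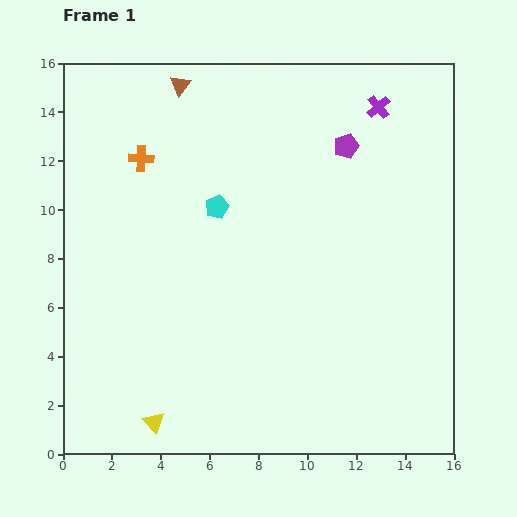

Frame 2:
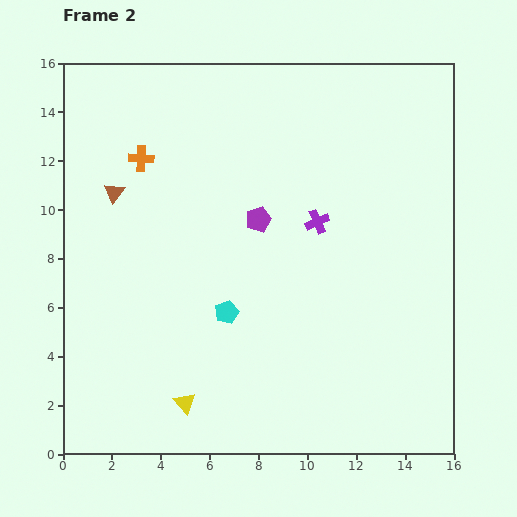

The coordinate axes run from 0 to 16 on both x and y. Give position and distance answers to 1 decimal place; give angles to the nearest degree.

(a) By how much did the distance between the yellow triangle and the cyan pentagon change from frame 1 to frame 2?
-5.1

Distance in frame 1: 9.2. Distance in frame 2: 4.1.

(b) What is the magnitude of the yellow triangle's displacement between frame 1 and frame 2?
1.5

The yellow triangle moved from (3.7, 1.3) to (5.0, 2.1), a distance of √(1.3² + 0.8²) ≈ 1.5.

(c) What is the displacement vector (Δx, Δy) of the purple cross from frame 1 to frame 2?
(-2.5, -4.7)

The purple cross was at (12.9, 14.2) in frame 1 and (10.4, 9.5) in frame 2.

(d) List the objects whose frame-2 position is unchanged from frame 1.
the orange cross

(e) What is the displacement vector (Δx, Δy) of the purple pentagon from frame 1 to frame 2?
(-3.6, -3.0)

The purple pentagon was at (11.6, 12.6) in frame 1 and (8.0, 9.6) in frame 2.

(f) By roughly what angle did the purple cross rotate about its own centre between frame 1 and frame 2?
17° clockwise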